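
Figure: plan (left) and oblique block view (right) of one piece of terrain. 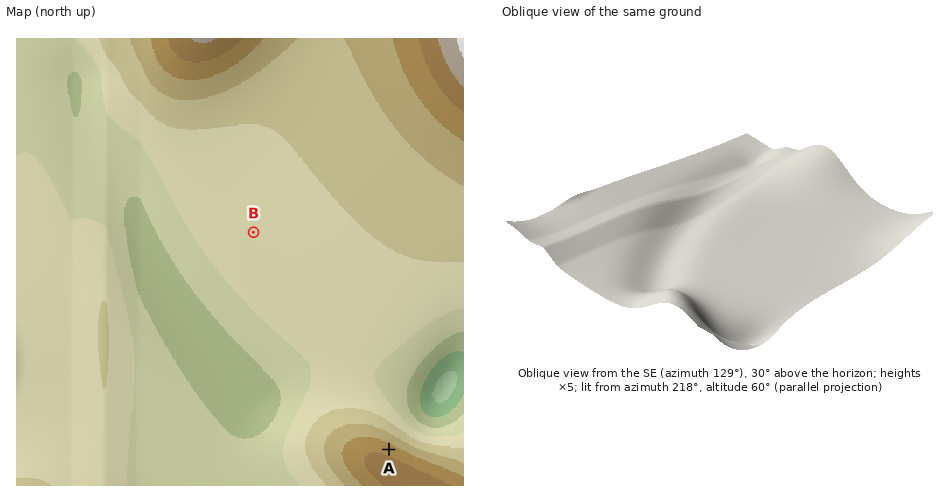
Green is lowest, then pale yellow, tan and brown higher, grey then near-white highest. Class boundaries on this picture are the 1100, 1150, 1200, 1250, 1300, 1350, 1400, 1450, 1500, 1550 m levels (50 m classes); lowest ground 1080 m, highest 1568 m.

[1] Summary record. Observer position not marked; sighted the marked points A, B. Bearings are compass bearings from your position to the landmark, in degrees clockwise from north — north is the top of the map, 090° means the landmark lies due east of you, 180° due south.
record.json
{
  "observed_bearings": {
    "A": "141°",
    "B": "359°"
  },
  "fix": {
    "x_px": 254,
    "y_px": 283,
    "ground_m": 1260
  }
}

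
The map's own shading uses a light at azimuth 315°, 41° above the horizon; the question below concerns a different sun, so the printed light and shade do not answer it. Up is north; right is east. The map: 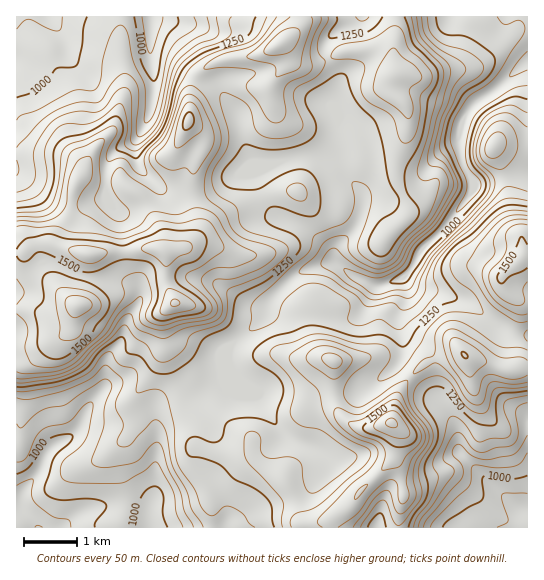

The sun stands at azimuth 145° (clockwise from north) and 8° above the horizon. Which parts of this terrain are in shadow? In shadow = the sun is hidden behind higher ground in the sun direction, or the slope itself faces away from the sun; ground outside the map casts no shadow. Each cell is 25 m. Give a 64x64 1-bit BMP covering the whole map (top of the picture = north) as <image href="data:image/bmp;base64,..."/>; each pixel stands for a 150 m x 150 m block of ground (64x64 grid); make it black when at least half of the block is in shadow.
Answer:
<image width="64" height="64" href="data:image/bmp;base64,Qk0+AgAAAAAAAD4AAAAoAAAAQAAAAEAAAAABAAEAAAAAAAACAAATCwAAEwsAAAIAAAAAAAAA////AAAAAAAAAAAAQAAAAAAAAAD+AAAAAAAIAP8AAAAAABwA34MAAAAAGAAfwQAAMAAAAA/wAAA4AAAAD/gAABgAAAAP/AAAHgAwAAf8AAAfgDAAB/wAAA/gOAAH8AAAB/A4AAAAAAAB8DAIABAAAADAAB4AfgAAAGAAHAH/AAAAcAAY4f8AAAA8AADg/wAAADwAAMD/AAAAHAAAAP+AAAAAAAAAf4AAAAAAAABxwAQAAAAAPyHgDwAAAAf/+fYfYAAAD//9/95gAAAH////nAAAAAf/+/8AAAOAB//7/4AAAeAD/j//gOcB8AP4H/8AD8H+AfB//AAPgfwA/P/4AB8BwAB///AwHgCAAA8D/HgYAAAAAAH+fAAAAAAAAP/+g//AD4Bwf/4///wPgHg//P///h8APB//////AAA+H/////8AAB4P//7//wAAGA///j/8AAAAD//+PfAAAAAP/v4ZwAHgAA/8/xuAAfAAH/j/GwAA4AAf8P+fwAAAAB/g/8/gAAAAD+D/5/AAAAAP8P/z8AAAAA/w//f4AAAAB/j///wAAAAH/P///AAAAAP8///8AAAAAf7///wAAAAB/////AIAEAD////8BwA4AA////4AADwAAP///4AADAAA/////gEADwD/////AfAPAP/////B/g4A/////+H+BAD/////4H4AAA=="/>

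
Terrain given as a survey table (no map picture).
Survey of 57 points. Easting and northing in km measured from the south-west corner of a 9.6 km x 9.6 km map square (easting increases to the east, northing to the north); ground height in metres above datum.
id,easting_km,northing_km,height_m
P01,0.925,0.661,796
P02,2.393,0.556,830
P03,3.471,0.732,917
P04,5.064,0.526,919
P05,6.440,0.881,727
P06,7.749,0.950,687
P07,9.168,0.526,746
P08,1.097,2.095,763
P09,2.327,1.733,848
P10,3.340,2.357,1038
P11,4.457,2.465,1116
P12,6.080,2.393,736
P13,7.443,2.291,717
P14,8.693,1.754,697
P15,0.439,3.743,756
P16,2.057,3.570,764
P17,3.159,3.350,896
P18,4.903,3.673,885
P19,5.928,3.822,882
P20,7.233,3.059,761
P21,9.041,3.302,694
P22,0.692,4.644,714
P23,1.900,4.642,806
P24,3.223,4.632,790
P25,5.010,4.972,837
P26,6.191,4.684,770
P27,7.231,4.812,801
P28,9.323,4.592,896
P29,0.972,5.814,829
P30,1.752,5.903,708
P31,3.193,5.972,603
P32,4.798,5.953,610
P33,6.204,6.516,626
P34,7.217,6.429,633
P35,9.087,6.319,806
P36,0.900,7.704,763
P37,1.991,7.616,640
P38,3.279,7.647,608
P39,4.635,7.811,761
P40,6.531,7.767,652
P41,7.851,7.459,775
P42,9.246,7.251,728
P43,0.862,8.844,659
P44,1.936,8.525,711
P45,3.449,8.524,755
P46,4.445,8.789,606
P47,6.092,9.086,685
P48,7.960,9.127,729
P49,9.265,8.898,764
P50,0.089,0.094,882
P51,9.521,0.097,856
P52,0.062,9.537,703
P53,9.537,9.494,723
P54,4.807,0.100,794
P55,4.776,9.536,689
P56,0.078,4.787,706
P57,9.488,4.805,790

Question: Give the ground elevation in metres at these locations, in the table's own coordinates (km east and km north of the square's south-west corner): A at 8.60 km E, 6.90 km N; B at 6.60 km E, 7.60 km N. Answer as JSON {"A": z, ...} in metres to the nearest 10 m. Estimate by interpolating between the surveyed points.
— {"A": 840, "B": 650}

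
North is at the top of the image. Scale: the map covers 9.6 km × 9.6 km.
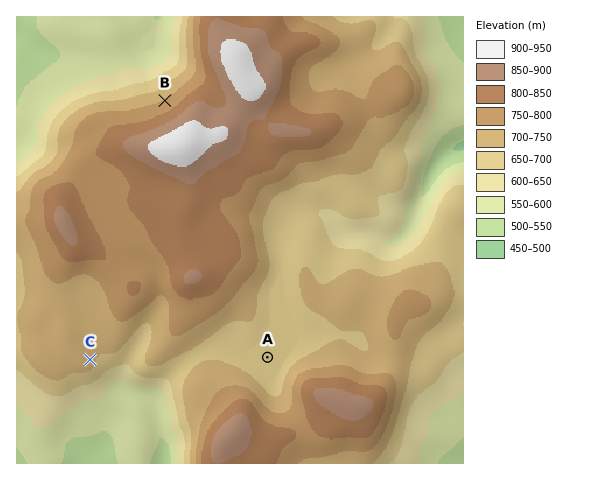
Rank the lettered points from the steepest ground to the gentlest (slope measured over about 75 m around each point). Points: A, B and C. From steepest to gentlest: B C A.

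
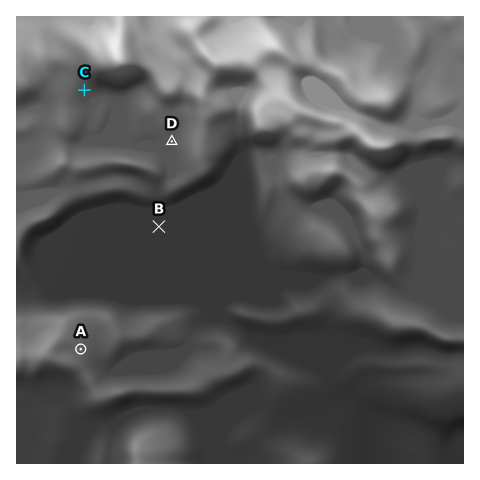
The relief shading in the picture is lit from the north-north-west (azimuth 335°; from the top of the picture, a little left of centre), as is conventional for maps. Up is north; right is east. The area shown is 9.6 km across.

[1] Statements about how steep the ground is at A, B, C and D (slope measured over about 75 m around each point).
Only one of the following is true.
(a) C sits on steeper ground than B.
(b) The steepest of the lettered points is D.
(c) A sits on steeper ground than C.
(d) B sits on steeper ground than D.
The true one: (a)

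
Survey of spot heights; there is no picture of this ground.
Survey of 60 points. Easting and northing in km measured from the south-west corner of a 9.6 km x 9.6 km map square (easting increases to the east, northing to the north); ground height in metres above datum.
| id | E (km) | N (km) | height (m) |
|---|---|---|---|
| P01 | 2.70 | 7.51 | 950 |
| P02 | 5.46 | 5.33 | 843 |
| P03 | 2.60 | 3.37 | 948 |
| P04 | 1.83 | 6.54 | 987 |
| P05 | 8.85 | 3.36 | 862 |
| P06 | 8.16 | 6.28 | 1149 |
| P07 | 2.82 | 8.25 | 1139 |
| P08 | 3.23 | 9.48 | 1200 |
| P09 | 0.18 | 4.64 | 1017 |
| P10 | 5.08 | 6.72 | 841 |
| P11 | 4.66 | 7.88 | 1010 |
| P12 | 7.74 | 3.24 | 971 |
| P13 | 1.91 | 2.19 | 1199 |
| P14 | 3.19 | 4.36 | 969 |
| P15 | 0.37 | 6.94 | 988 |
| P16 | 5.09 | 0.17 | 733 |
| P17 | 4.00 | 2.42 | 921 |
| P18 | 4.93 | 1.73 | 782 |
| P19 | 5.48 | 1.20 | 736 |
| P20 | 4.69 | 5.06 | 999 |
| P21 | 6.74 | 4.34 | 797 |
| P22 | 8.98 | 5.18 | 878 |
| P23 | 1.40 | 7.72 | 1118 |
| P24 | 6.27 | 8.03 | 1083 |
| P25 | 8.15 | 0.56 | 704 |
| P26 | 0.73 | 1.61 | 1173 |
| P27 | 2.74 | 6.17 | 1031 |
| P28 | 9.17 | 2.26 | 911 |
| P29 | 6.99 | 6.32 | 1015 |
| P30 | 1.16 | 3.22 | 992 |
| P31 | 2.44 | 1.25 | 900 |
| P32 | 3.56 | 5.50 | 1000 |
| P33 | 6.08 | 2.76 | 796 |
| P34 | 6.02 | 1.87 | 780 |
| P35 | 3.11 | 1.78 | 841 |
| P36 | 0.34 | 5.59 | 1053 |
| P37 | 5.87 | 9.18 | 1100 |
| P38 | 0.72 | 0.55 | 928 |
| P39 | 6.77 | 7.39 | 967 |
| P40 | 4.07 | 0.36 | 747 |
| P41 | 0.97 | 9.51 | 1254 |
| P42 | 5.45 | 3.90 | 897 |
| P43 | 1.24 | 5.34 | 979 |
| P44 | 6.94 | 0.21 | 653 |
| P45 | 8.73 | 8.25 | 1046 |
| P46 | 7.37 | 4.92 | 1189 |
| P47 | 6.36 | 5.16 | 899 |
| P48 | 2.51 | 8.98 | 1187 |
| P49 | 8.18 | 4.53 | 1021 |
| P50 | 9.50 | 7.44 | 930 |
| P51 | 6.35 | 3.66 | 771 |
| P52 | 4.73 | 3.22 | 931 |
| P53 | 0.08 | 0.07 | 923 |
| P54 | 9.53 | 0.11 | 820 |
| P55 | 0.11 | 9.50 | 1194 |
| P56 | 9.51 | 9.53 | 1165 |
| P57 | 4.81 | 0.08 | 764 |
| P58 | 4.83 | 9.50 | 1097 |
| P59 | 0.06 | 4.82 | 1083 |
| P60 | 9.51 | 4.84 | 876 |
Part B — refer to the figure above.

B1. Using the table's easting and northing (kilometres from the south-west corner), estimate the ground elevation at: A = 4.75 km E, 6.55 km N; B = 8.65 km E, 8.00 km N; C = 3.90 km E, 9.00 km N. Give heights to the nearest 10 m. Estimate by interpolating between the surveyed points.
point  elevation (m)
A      810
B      1060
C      1120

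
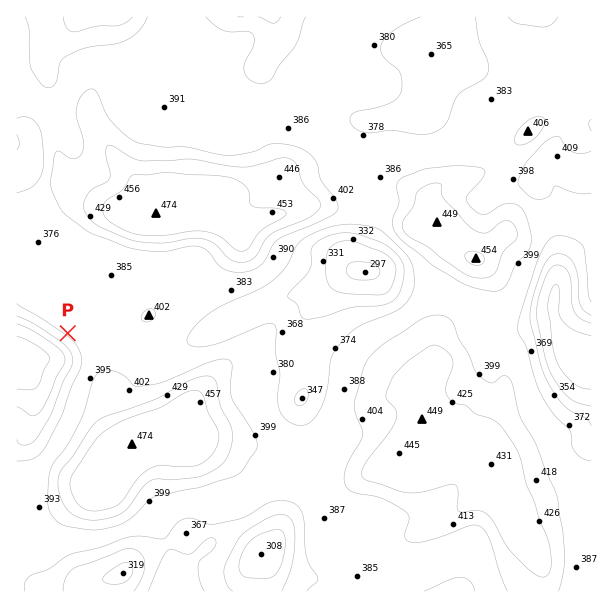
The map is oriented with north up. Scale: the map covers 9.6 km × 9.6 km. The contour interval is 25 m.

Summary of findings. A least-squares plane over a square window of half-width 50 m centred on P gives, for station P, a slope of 5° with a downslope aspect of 217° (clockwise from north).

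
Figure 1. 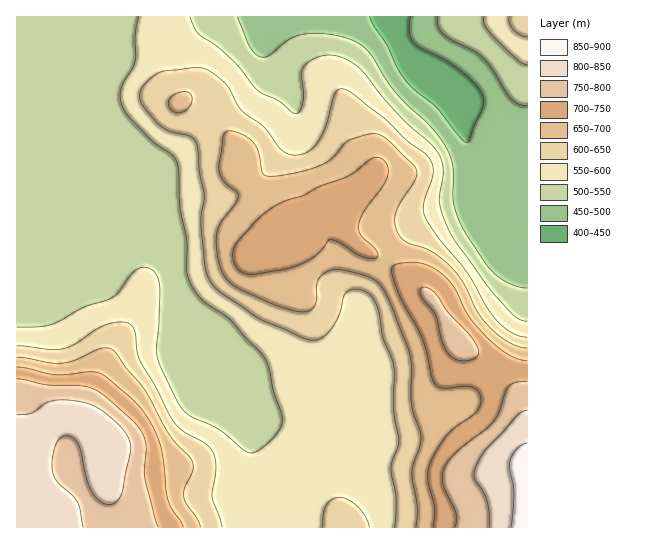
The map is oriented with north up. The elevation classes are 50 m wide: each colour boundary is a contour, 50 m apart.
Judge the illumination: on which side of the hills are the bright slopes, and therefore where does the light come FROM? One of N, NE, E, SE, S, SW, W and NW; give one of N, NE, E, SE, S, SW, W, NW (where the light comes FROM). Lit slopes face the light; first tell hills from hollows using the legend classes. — NE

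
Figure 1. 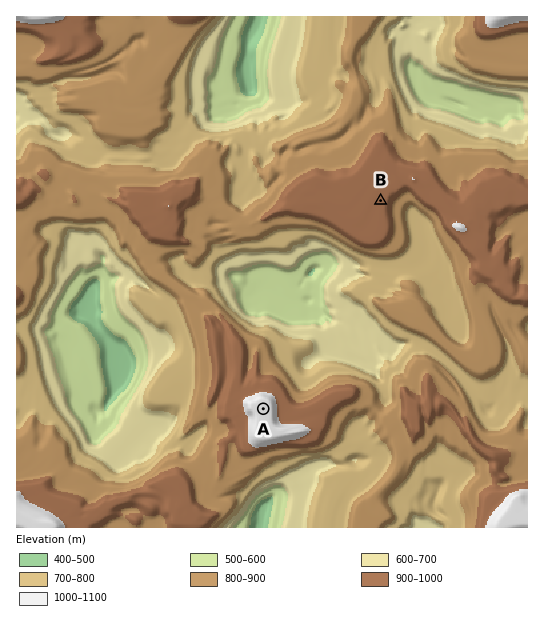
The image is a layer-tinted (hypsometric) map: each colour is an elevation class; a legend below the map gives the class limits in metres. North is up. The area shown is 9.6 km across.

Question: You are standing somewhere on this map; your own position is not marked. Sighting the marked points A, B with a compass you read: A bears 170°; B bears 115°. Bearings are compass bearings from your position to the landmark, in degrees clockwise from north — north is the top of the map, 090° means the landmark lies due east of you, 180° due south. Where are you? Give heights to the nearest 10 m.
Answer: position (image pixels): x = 213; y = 122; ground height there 610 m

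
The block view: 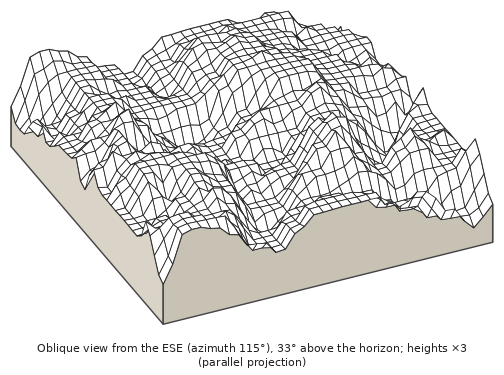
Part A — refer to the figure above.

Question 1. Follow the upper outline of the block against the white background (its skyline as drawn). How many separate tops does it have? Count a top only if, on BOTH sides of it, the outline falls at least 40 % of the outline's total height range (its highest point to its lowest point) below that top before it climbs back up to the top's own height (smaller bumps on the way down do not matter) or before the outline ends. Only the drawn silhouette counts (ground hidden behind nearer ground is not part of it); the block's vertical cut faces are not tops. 1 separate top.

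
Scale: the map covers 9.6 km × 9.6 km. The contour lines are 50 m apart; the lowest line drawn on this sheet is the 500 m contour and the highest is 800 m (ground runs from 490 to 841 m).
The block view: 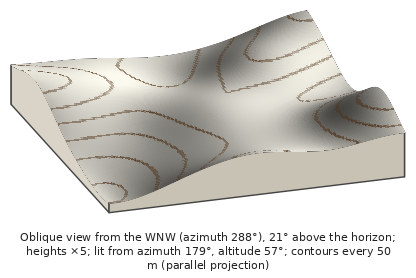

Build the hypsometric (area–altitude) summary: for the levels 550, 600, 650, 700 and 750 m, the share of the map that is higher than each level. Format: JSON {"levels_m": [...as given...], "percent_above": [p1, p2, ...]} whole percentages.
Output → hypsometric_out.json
{"levels_m": [550, 600, 650, 700, 750], "percent_above": [94, 88, 71, 29, 11]}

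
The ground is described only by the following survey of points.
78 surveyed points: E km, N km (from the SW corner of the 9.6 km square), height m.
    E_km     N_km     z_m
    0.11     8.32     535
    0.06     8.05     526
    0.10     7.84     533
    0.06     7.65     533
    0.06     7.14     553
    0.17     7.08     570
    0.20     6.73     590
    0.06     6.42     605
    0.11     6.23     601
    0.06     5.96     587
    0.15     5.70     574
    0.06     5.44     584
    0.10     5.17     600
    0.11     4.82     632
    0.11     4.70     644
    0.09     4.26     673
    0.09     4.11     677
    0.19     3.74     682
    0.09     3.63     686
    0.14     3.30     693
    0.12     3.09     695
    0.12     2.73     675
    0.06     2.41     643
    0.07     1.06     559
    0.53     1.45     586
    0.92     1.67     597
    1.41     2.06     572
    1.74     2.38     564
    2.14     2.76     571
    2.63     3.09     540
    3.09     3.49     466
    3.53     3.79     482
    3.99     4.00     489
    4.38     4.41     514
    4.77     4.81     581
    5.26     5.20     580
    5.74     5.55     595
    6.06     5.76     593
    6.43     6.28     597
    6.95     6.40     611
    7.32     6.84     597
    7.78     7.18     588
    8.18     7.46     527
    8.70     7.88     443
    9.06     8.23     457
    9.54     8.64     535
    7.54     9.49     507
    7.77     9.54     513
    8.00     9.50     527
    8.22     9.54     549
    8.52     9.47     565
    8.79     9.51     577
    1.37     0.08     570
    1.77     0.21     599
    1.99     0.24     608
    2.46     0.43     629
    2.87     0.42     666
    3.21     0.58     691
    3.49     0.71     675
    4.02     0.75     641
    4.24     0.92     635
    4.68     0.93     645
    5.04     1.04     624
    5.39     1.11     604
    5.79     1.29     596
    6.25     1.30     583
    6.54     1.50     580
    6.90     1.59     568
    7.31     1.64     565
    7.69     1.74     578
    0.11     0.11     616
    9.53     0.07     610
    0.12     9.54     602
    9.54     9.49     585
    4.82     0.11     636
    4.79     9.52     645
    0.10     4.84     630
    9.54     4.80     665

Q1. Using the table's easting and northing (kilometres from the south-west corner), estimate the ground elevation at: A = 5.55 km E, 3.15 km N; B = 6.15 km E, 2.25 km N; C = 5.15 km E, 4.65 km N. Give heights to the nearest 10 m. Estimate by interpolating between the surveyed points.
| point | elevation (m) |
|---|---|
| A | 570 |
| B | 620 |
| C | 590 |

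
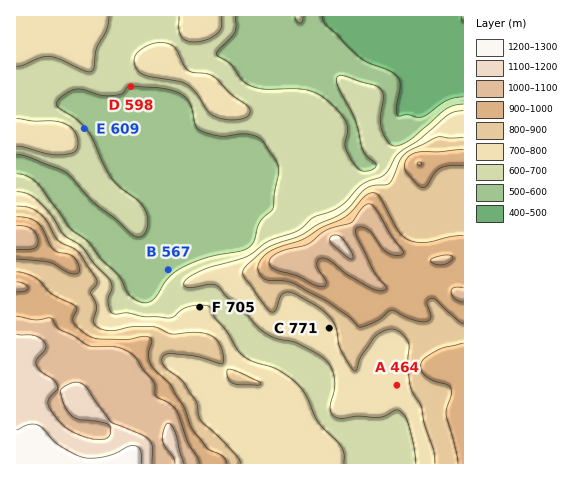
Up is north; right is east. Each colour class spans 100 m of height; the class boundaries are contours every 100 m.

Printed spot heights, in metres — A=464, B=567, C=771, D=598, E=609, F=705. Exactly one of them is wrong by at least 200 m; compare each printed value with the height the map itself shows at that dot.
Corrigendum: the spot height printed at A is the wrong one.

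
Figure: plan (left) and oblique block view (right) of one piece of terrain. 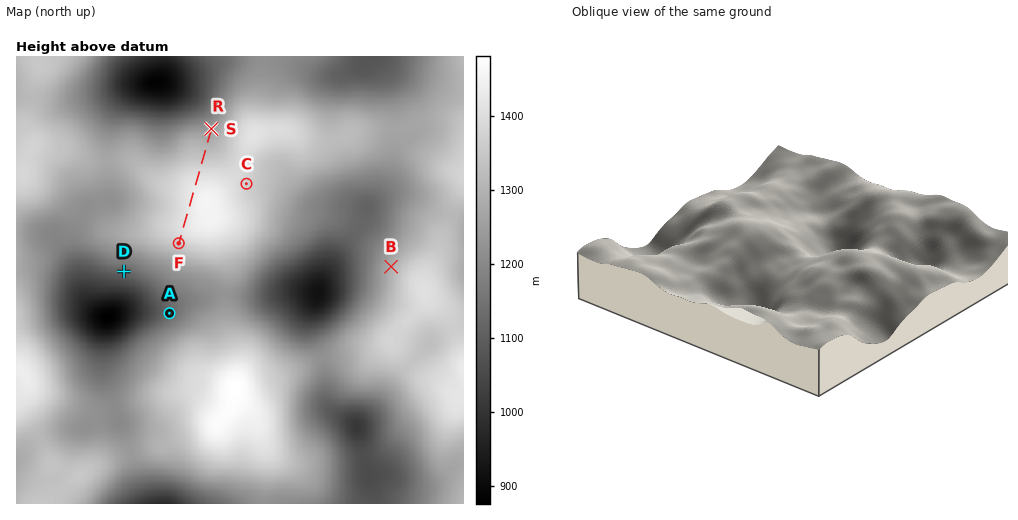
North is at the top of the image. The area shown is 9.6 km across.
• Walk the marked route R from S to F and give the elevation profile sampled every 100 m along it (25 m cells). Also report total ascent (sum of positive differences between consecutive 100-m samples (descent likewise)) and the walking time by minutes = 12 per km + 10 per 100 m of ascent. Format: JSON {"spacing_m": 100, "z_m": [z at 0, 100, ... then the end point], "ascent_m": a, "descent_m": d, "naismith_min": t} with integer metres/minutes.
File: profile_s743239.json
{"spacing_m": 100, "z_m": [1246, 1261, 1277, 1291, 1305, 1318, 1332, 1349, 1367, 1384, 1400, 1413, 1422, 1428, 1431, 1432, 1430, 1427, 1424, 1421, 1419, 1417, 1414, 1406, 1393, 1374, 1363], "ascent_m": 186, "descent_m": 69, "naismith_min": 49}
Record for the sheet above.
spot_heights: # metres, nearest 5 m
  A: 1125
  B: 1290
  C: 1370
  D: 1120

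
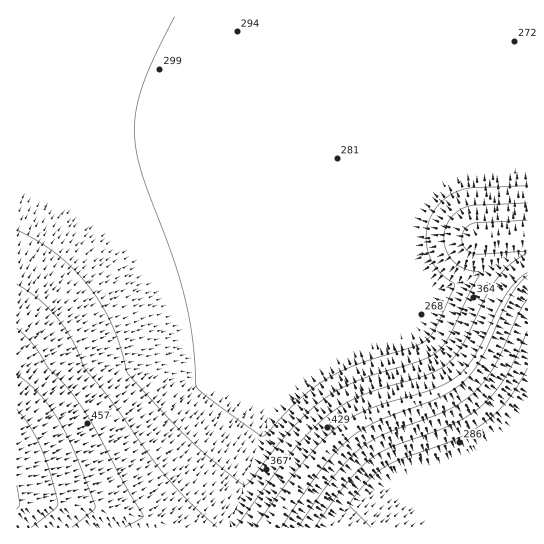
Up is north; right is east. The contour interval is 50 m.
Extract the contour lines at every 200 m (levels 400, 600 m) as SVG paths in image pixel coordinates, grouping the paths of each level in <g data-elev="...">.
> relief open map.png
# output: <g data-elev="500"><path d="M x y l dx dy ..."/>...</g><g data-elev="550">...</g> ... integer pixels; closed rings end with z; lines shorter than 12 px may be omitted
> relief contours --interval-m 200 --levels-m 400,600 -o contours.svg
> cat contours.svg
<g data-elev="400"><path d="M217 527l-34-31-28-33-45-64-25-30-12-28-16-23-18-19-22-15"/><path d="M298 527l36-51 15-17 13-12 24-14 63-23 15-9 13-11 9-11 9-14 23-51 9-15"/><path d="M527 220l-52 3-6 2-6 6-1 7 1 7 4 5 6 3 6 1 43-3 4 2-17 12-14 16-11 18-20 43-12 17-9 8-10 6-68 21-19 9-17 11-18 16-20 22-55 75"/></g><g data-elev="600"><path d="M17 509l3-6-3-18"/></g>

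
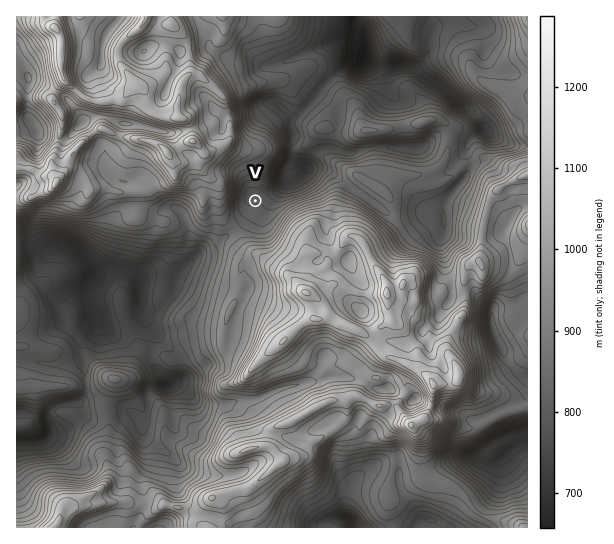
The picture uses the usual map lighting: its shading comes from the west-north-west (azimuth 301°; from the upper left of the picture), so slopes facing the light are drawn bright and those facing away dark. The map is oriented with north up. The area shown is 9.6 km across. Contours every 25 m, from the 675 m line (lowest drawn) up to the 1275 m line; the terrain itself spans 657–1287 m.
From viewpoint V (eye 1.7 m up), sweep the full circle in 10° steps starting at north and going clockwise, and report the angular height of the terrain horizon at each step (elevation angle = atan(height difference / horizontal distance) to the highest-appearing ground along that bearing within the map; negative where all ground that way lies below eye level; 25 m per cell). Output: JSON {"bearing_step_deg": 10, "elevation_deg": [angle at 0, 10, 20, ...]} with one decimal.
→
{"bearing_step_deg": 10, "elevation_deg": [7.9, 6.7, 4.6, 0.3, 0.3, 1.0, 1.8, 1.6, 2.4, 5.4, 8.8, 12.2, 13.6, 13.8, 13.1, 12.0, 11.5, 10.1, 9.7, 8.1, 6.2, 5.5, 5.9, 6.7, 8.0, 9.7, 11.7, 13.6, 15.1, 15.9, 15.4, 12.9, 12.3, 12.1, 10.5, 8.7]}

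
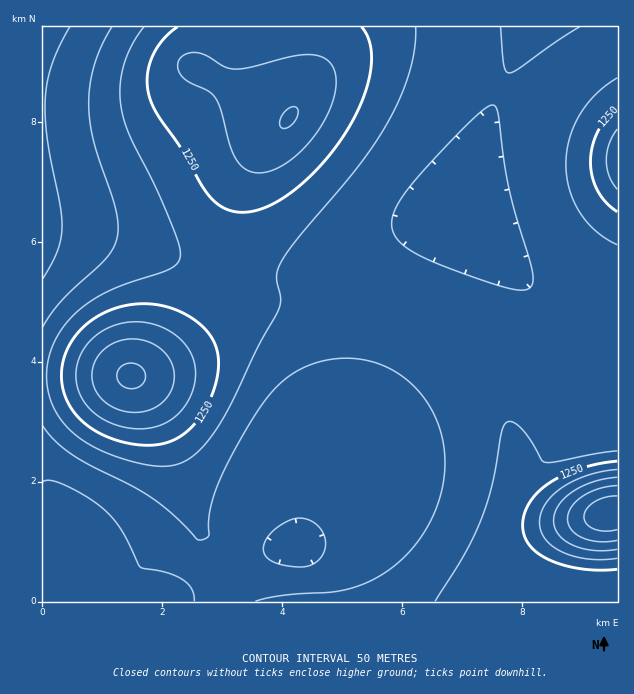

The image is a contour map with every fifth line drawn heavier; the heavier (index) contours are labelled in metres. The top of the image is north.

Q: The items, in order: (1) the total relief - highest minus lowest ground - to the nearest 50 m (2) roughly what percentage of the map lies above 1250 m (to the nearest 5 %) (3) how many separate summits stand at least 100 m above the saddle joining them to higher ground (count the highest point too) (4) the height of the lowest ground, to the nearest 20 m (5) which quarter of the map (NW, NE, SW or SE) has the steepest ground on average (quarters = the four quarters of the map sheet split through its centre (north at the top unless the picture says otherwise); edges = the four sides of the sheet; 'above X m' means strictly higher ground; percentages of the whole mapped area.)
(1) Highest minus lowest: about 450 m of relief.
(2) About 20 % of the map lies above 1250 m.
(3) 4 summits rise at least 100 m above their surroundings.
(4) The lowest point is down at roughly 1060 m.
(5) The south-west quarter is the steepest part of the map.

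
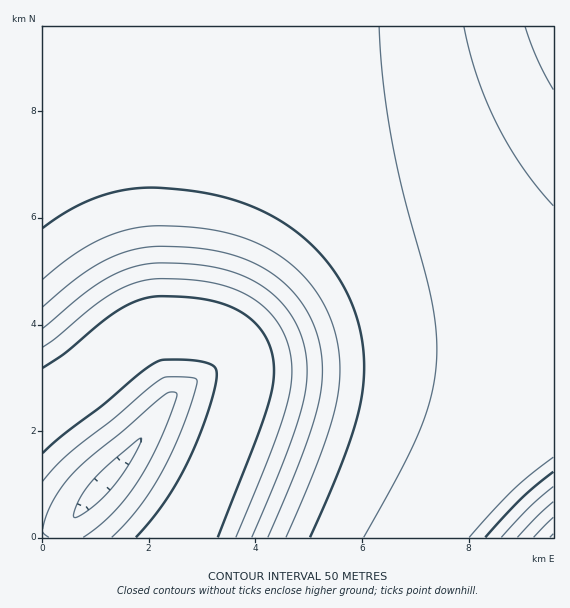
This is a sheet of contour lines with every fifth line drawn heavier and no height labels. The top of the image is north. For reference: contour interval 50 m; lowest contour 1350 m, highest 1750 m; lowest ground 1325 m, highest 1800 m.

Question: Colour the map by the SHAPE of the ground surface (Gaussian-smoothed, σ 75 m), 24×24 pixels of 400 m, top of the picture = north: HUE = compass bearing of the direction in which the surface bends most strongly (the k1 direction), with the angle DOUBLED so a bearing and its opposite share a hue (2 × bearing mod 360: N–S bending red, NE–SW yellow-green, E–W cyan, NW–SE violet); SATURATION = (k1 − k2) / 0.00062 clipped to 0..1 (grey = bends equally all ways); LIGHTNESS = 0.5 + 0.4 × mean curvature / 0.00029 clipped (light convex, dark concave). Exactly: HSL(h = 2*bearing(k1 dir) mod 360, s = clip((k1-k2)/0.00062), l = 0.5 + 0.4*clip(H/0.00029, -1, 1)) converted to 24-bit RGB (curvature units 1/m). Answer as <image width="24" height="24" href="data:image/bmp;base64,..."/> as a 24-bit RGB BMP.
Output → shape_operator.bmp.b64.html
<image width="24" height="24" href="data:image/bmp;base64,Qk32BgAAAAAAADYAAAAoAAAAGAAAABgAAAABABgAAAAAAMAGAAATCwAAEwsAAAAAAAAAAAAAKDMNDkE0ZGl5gW+CnnR+vHt9zIaEy4qFtoWBlX+AcHuCXXeBWHaAXniBaHqBcn2BeX6AfX+Afn+AP3tlBUYteIaDf4aGgJCMantdD0gtE0s6a2p2jHF4rXZ2xoV/zo6GwoyEpYSAfnqGZHmCWXaBW3aBZHmBbnuBdn2Ae3+Afn+Af4CALXRWCVIxeo6Hf5CJfH5maXVcAzAbHFdFfHB3nXZ0vIR7zZGEypOGs4uCkIKAbXyDXHaCWXWBYHeBanqBdHyBen6AfX+Af4CAf4CAJ3FMB1UmdIx/j25zfnZrZXldADMfMmpcjHZ0sIN5yJGCzZiIvpOFnomBeICFYHiEWXSCXXSCZ3eCcXuBeH2BfH+AfoCAf4CAf4CANnlLATUOrHWYmHaIh3l2WYVkADMmXH52oYF4wJF/zZyHxpuIrJGEi4GAZ3qGWXOFWnKDY3SDbniCdnyBe36Bfn+Af4CAf4CAf4CAXYFmw4G2tn+qpIKZkYiFMndkADMqkn90to98y56Fy6OKt5uIlIyGbn2LW3KJWW6GYHCEa3WDdXqCe32Bfn+Af4CAf4CBf4GBf4GBzIfCyYe/v4yxrIWclHqIBC8qBS4RqpBvxqB/zayLvqmPnpiQdoCTXW6RWGeLX2mGanCEdHeCenyBfX+Bf4CBf4GBf4GBf4GBw4S7zIW+zIq2w4SrsnafdDGRGWtEAkEFushCzcaIwr2apKOaen2bXmKWWFuNXmCHaWuEc3WCenuBfX+Bf4CBf4GBf4GBf4GBrHakv3mqyoiyzYi3x3q7hkLFdny7U5fBQM99ncyNssCjoJylg3iea12YYliOZV6IbWmEdHSCenuBfX+Bf4GBf4GBf4GBf4GCjGuEpX2Wu4epyI67y4vNl3/Nh43Nhp/NjcPNn8e0prWnoZSkj3Cfe1uXcViNb2CHc2uEeHWCe3uBfn+Bf4GBf4KBf4KCf4KCbntzin+Fn4qZtJKxuZvBoJnGjJHHkaDFmbHAobSzppyhooCanmOeiliUfVqLeWOGeW6De3eBfHyBfoCBf4KBf4KBf4KCf4KCXoNraopzfpCBkpqQpJ2nmpmsiYyrkJaolpyinpSSn3+FnmiCl1qGj1iJh16IgGiFfXKCfXmBfX6AfoGBf4KBf4KCfoKCfoOCWIVmW4tlZJJleJlxj59+lZmCjIuAkI2AlYl6mXtvm2NillpqkFhzilx7hmSAg26CgHaBfnyAfn+Bf4KBf4KBfoOBfoOCfoODW4VlWIldXI5YbZVbg5tfj5RiiYdkjoVikX5fknBbkWFYjlhcilxphmJzhGt7gnR/gHqAf36Af4GBf4KBfoOBfoOBfoOCfoOCY4RoXYZeYYlZbI1YfZFXiIxYhYNZiYBYinlYim9YimZaiGBehmRohGtygnN5gXl9gH1/f4CAf4KAfoKAfoOBfoOBfoOCfoOCbIJuaYRna4ZicYdefIlchIdcg4FchX5chnldhnRfhW9jhG1og25tgnN1gXl6gH19gIB/f4F/f4KAfoOAfoOAfoOBfoOBfYOCdYF1c4JwdINsd4RpfYVngoRmgoFmg39ng3xog3lqg3dugnZxgnh1gXp5gH19gIB+f4F/f4J/foN/foOAfoOAfoOBfYSBfYOCe4B6eoF4eoF1e4JzfoJxgYJxgYFxgoBxgn5ygn10gnx2gX15gX57gX99gYF+gIF/f4J/foN/foN/foN/foSAfYSAfYSBfYOBfoB9fYB8fYB7foF6f4F5gIF4gYF4gYB5gYB5gX96gX97gYB9gYF+gIF+gIJ/f4J/f4N/foN+foN/foR/foR/fYR/fYSAfIOAf4B/f4B+f4B+f4B9f4B9gIB9gIB9gIB9gIB9gYF9gYF+gIF+gIF/gIJ/gIJ/f4N/f4N+foN+foR+foR+fYR+fYR/fYN/fIOAf4B/f4B/f4B/f4B/gIB/gIB+gIB+gIB/gIB/gIF/gIF/gIF/gIJ/gIJ/gIJ/gIN/f4N+f4R+foR+foR9fYR+fYR+fIN+fIN/f4B/f4B/gIB/gIB/gIB/gIB/gIB/gIB/gIB/gIF/gIF/gIF/gIJ/gIJ/gIN/gIN+gIN+f4R+f4R+foR9fYR9fYN9fIN9fIJ+gIB/gIB/gIB/gIB/gIB/gIB/gIB/gIB/gIF/gIF/gIF/gIJ/gIJ/gIJ/gIN/gIN+gIR+gIR+f4R+f4R9foR9fYN8fIN8fIJ9gIB/gIB/gIB/gIB/gIB/gIB/gIB/gIB/gIF/gIF/gIF/gYJ/gYJ/gYJ/gYN/gYN+gYR+gIR+gIR9f4R9foR9fYN8fIJ8e4J8"/>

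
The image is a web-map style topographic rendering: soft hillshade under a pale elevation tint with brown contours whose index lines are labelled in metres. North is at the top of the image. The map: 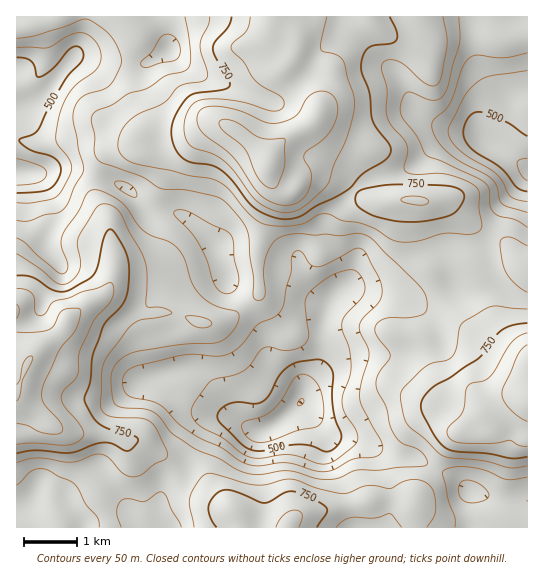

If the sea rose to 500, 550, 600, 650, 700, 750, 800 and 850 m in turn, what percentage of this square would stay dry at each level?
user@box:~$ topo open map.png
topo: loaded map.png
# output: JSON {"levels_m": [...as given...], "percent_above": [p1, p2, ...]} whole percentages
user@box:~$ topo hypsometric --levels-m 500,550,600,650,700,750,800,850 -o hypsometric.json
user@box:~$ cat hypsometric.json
{"levels_m": [500, 550, 600, 650, 700, 750, 800, 850], "percent_above": [94, 87, 77, 59, 39, 25, 14, 5]}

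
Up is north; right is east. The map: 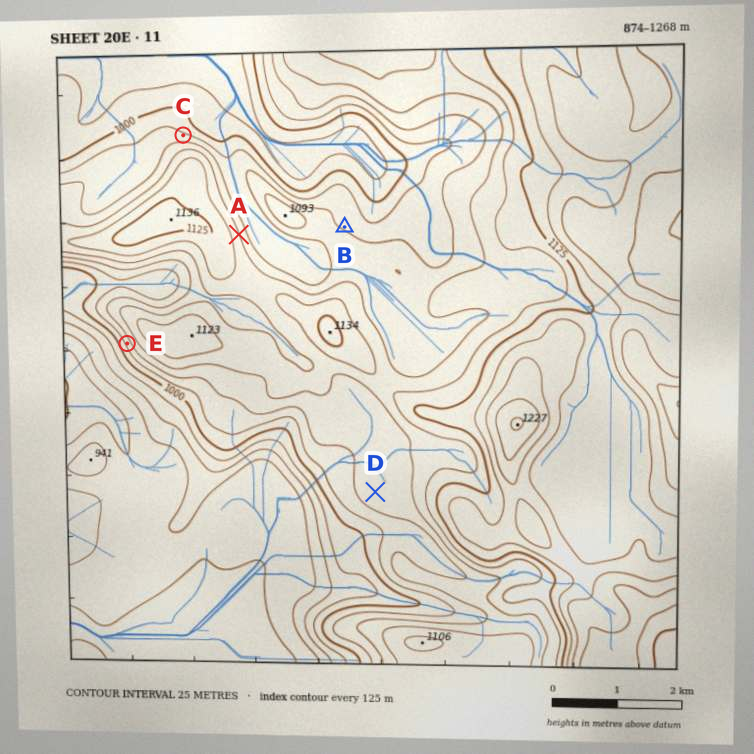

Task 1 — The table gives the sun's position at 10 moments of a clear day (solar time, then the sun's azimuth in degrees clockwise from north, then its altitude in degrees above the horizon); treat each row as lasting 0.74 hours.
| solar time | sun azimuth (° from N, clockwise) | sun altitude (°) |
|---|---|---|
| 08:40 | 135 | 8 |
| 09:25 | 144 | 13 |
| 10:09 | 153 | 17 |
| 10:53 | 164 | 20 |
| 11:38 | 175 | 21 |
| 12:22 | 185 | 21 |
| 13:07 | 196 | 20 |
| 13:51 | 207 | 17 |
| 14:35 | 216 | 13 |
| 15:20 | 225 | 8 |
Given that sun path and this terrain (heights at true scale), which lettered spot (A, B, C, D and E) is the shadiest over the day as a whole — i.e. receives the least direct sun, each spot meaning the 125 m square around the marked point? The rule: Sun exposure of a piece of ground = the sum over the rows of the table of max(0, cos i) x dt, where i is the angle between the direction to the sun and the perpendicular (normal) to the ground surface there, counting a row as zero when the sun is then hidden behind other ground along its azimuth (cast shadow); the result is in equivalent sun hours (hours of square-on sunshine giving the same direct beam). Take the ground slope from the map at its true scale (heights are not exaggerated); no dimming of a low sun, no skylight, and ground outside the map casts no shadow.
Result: C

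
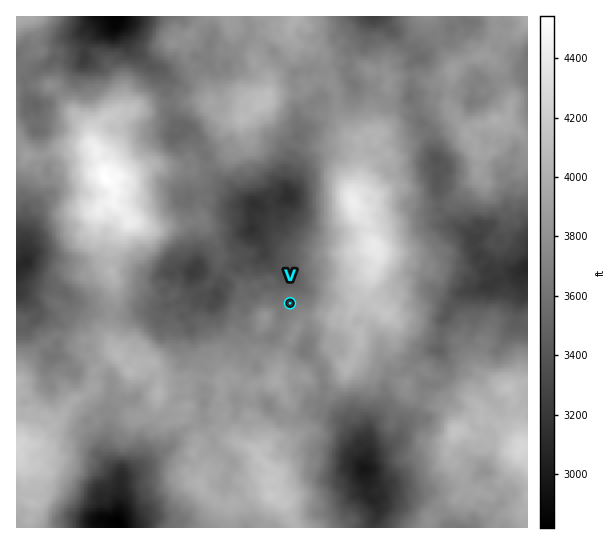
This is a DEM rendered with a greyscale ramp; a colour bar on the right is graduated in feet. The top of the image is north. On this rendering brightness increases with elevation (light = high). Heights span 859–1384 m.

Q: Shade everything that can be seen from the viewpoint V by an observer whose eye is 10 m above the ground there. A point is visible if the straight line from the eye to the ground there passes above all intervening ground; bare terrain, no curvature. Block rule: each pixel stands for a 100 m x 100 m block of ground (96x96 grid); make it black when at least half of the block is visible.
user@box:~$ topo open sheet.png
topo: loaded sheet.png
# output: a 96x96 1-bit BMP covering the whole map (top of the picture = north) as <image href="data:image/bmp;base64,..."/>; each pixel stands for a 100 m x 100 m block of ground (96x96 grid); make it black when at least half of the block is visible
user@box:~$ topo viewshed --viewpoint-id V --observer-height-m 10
<image width="96" height="96" href="data:image/bmp;base64,Qk2+BAAAAAAAAD4AAAAoAAAAYAAAAGAAAAABAAEAAAAAAIAEAAATCwAAEwsAAAIAAAAAAAAA////AAAAAAAAAAAAAAAAAAAAAAAAAAAAAAAAAAAAAAAAAAAAAAAAAAAAAAAAAAAAAAAAAAAAAAAAAAAAAAAAAAAAAAAAAAAAAAAAAAAAAAAAAAAAAAAAAAAAAAAAAAAAAAAAAAAAAAAAAAAAAAAAAAAAAAAAAAAAAAAAAAAAAAAAAAAAAAAAAAAAAAAAAAAAAAAAAAAAAAAAAAAAAAAAAAAAAAAAAAAAAAAAAAAAAAAAAAAAAAAAAAAAAAAAAAAAAAAAAAAAAAAAAAAAAAAAAAAAAAAAAAAAAAAAAAAAAAAAAAAAAAAAAAAAAAAAAAAAAAAAAAAAAAAAAAAAAAAAAAAAAAAAAAAAAAAAAAAAAAAAAAAAAAAAAAAAAAAAAAAAAAAAAAAAAAAAAAAAAAAAAAAAAAAAAAAAAAAAAAAAAAAAAAAAAAAAAAAAAAAAAAAAADgAAAAAAAAAAAAAAHAAAAAAAAAAAAAAAHHAAAAAAAAAAAAAAAHgAAAAAAAAAAAAAAPgAAAAAAAAAAAAAAPAAAAAAAAAAAAAAAfAAAAAAAAAAAAAAAOAAAAAAAAAAAAAAAAAAAAAAAAAADAAAAAwIAAAAAAAADwAAAAQYAAAAAAAAHwAAAH44AAAAAAAAD4AAAH9oAAAAAAAAD8AAAP/sAAAAAAAAB/AAAP/8AAAAAAAAB/8AAP//gAAAAAAAB/3ACH//gAAAAAAAD/nADfH/AAAAAAAAD/+AD/P/QAAAAAAAD/6ACf//wAAAAAAAD/4AID//4AAAAAAAD/8B5D//4AAAAAAAD/+B/D//wAAAAAAAH//g/H//gAAAAAAAD//g////sAAAAAAAB///+e+YAAAAAAAAA///8eAsAAAAAAAAA///8eAfAAAAAAAAA////cAfwAAAAAAAAf///+A/4AAAAAAAAP+//+A/4AAAAAAAAH+H/+A/wAAAAAAAAf8H/2A/gAAAAAAAAf4H/+B/gAAAAAAAD/4P/+D/gAAAAAAAB/4D//D/AAAAAAAAB/4f//v+AAAAAAAAD//////8AAAAAAAAB//////4AAAAAAAAA//////wAAAAAAAAAP/f///wAAAAAAAAAA+Z///wAAAAAAAAAAAQ///wAAAAAAAAAAAAf//4AAAAAAAAAgAAP//4AAAAAAAAAgAAH/wIAAAAAAAAAAAB//wAAAAAAAAAADAC//4AAAAAAAAAB/ACf/+AAAAAAAAAH/ADH//gAAAAAAAAD/geA//gAAAAAAAAAPjsAf+AAAAAAAAAAH9gAH8AAAAAAAAAABgAAB/AAAAAAAAAAAAAAA3AAAAAAAAAAAAAAAD4AAAAAAAAAAAAAAE4AAAAAAAAAAAAAAAAAAAAAAAAAAAAAAAAAAAAAAAAAAAAAAAAAAAAAAAAAAAAAAcYAAAAAAAAAAAAAAf4AAAAAAAAAAAAAAfwAAAAAAAAAAAAAAcAAAAAAAAAAAAAAA4AAAAAAAAAAAAAAAwAAAAAAAAAAAAAAA7AAAAAAAAAAAAAAAMAAAAAAAAAAAAAAAMAAAAAAA="/>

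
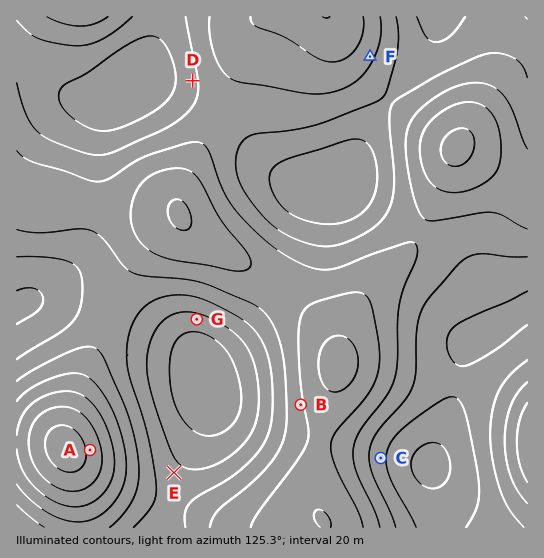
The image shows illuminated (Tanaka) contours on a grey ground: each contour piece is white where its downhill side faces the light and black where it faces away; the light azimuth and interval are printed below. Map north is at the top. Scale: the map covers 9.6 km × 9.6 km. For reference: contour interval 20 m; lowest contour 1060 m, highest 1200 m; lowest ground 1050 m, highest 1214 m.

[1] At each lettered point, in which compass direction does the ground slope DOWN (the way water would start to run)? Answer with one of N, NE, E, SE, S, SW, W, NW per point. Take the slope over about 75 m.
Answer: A W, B E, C W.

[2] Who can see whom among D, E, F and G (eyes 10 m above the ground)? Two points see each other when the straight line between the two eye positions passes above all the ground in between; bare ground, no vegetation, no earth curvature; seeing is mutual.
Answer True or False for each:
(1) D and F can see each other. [True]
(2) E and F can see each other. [False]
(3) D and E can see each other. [False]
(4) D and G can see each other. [True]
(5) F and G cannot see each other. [True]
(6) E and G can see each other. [False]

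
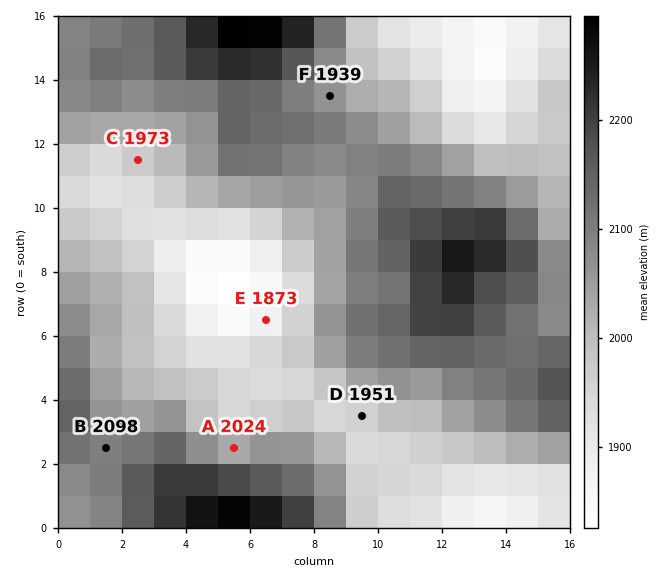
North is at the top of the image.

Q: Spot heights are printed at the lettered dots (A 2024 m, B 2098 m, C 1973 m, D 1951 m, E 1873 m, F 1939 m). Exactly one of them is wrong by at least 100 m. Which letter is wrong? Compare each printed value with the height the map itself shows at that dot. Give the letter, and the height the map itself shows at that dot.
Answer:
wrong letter F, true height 2064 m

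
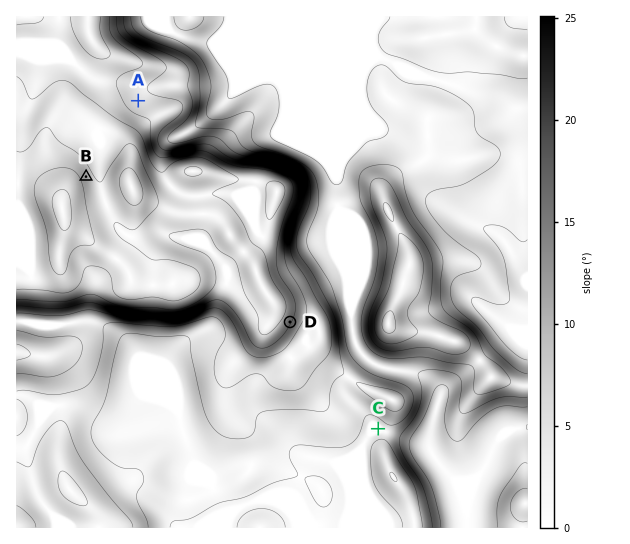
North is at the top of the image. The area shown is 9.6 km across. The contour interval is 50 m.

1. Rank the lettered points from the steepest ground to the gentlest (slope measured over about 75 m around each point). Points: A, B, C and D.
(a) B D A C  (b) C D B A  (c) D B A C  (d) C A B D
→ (c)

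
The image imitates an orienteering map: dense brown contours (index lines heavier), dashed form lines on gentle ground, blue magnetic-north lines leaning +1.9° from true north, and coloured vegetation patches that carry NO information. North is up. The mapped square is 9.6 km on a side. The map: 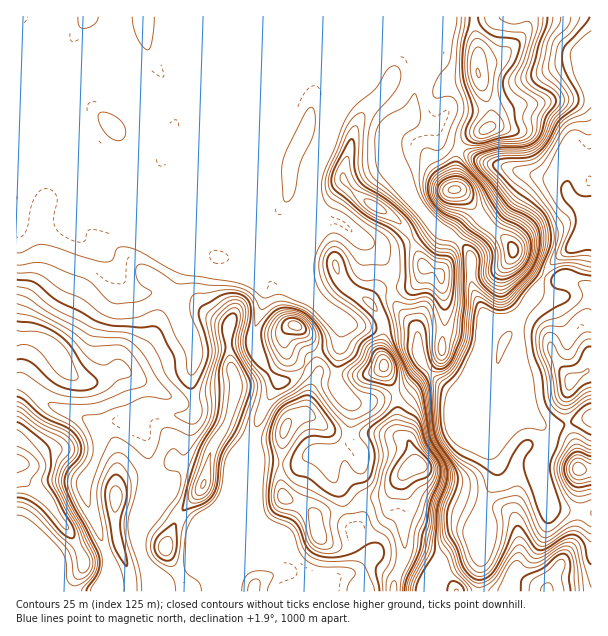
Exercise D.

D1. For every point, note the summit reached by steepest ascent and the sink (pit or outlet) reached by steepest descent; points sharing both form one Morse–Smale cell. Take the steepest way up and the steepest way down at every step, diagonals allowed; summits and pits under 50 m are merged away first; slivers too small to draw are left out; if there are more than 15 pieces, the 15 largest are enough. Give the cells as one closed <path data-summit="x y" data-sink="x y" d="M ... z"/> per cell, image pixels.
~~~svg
<path data-summit="17 462" data-sink="591 242" d="M419 16l-402 0-1 196 6-3 4-12-1-23 2-2 18-3 29 11 69 0-56 20-9 5-8 10 2 13 8 8 21 12 7 7 10 20 13 15 7 4 33-2 18-44 3 10 9 7 21 6 8 0 10-6 11 12 3 0 20-16 15-37 17-17 4-9 3-28 12-24 7-30 8-14 14-16 11-10 32 29 7 16 6-5 8-45 4-11-2-12z"/><path data-summit="414 465" data-sink="591 242" d="M492 334l-10 11-12 27-14 19-9-3-19-18-23 21-6 3-34 9-15-1 0 41-19 12-1 13 10 23 8 30 19 33-1 6-10 11-23 9-21-2-10-6-16-20-8-16-14-8-11-15-2-53-1 71-18 45-2 15 204 1-1-19 6-12 5-5 12-6 20-6 2-4 6-16 0-21 12-23 0-15-4-9 0-6 28-69 0-33-2-2-14 32-6 4-8-4-2-27z"/><path data-summit="59 356" data-sink="591 242" d="M45 169l-18 3-2 2 1 23-4 12-6 4 0 168 13 5 21 18 30 11 19 13 15-7 21 0 12-11 11 0 24 6 12-1 2-10-6-28 4-15 0-14-12-24-8-30-3-2-33 2-7-4-13-15-10-20-7-7-21-12-10-11 0-10 8-10 53-23 13-2-70 0z"/><path data-summit="203 485" data-sink="591 242" d="M189 248l-3 6-4 13-10 26 10 31 12 24 0 14-4 21 6 27-2 4-3 2-44-6-11 12 10 16 2 20 4 15-2 27-11 24-1 18 2 12 11 21 1 17 78 0 2-16 18-45-2-88 12-29 18-33-20-25-5-14 3-19 9-26-1-10-13-10-11-12-6 5-12 1-27-9-3-4z"/><path data-summit="479 74" data-sink="591 242" d="M591 16l-171 0 0 32 2 12-4 11-6 42-4 6 24 8 11 15 36 18 40 12 38 8 6 2 3 5 2-2 3-20 8-3 13-1z"/><path data-summit="455 189" data-sink="591 242" d="M413 120l-12 2-10 15 1 21 11 27 24 33 13 12 19 11 10 11 3 35 12 27 14 6 18-4 7-5 15-21 10-23 25-21 11-5 8-1 0-16-8-14-14-13-7-15-84-22-36-18-11-15-12-3z"/><path data-summit="17 462" data-sink="591 242" d="M21 382l-5 1 0 208 91 1 3-26-26-77 1-10 13-26 0-25-18-13-30-11z"/><path data-summit="548 591" data-sink="591 242" d="M519 382l-27 68 0 6 4 9 0 15-10 18-4 11 2 33-4 22 0 27 111 1 1-79-41-5-4-4-6-22-1-18-22-10-18-13 20-48z"/><path data-summit="374 206" data-sink="591 242" d="M365 76l-21 20-12 20-7 30-12 24-3 27 7 23 21 2 21 16 12 6 21 3 28-12 14-10-20-24-11-16-11-27-1-21 5-9 7-6-3-12-14-16z"/><path data-summit="570 381" data-sink="591 242" d="M591 241l-7 0-11 5-25 21-10 23-20 25-1 6 5 44 0 24 12 28 3 5 9 5 15-1 31-9z"/><path data-summit="318 533" data-sink="591 242" d="M327 452l-15 2-18 10-40-1-2-2 0 46 4 12 8 9 14 8 8 16 20 24 14 4 13 0 8-4 12-4 8-6 6-9-3-9-16-27-8-30-10-23 1-13z"/><path data-summit="116 498" data-sink="591 242" d="M135 421l-21 0-9 3-7 5 0 24-14 32 1 12 15 36 10 33-2 10 0 16 43-1 0-16-12-26-1-19 12-30 2-27-4-15-2-20z"/><path data-summit="423 266" data-sink="591 242" d="M435 226l-37 20-17 1-11-2 15 16 6 14 1 22 5 9 17 18 3 10 8-3 21 0 24 6 13 0 9-5 12-11-12-2-8-5-12-27-2-32-4-7-13-12-13-6z"/><path data-summit="296 326" data-sink="591 242" d="M311 198l-10 15-12 11-15 37-21 17 12 12-3 19-9 26 1 13 10 17 15 17 15-4 10-10 3-8 5-5 23-7 5-6 2-7 0-12-40-33-1-33 3-14 10-24z"/><path data-summit="285 428" data-sink="591 242" d="M339 343l-7 6-20 6-5 5-3 8-10 10-17 6-17 30-12 29 0 7 6 13 40 1 18-10 20 0 18-11 2-36-15-21-1-6 4-29z"/>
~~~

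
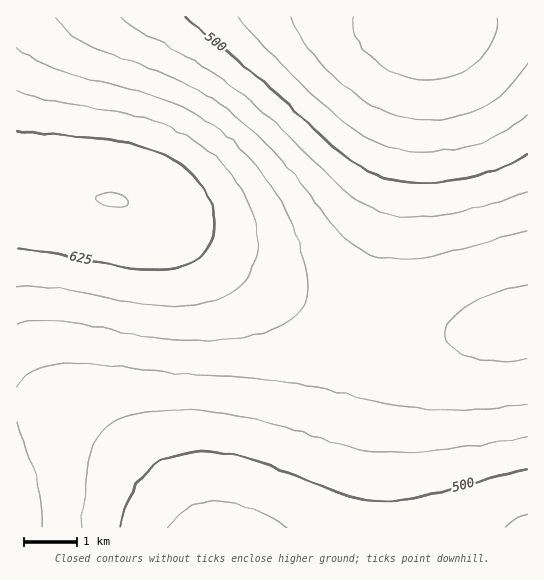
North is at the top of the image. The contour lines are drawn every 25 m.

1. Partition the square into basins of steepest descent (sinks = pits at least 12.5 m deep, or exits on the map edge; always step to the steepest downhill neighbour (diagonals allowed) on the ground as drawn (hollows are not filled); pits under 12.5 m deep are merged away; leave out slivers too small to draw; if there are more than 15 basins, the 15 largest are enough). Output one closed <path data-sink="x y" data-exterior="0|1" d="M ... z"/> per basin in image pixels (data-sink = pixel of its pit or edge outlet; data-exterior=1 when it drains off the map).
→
<path data-sink="429 29" data-exterior="0" d="M527 16l-510 0-1 173 77 7 30 5 22 7 20 11 74 50 42 24 45 22 32 10 53 10 44 0 72-11z"/><path data-sink="221 527" data-exterior="1" d="M26 189l-10 1 1 338 368-1 0-82 6-43 6-27 8-17 9-10 11-7 28-6-55-2-29-5-32-9-30-12-48-26-94-62-20-11-35-9z"/><path data-sink="527 527" data-exterior="1" d="M527 324l-94 15-19 9-9 10-9 21-8 39-4 64 2 46 142-1z"/>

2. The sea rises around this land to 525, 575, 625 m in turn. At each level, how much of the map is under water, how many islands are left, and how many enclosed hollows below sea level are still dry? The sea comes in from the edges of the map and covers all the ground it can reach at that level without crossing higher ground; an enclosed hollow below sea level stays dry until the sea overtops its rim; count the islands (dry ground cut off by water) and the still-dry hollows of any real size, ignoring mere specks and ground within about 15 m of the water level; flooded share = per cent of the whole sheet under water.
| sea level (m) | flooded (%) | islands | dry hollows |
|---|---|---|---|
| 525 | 36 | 0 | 0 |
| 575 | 74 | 0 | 0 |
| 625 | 92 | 0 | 0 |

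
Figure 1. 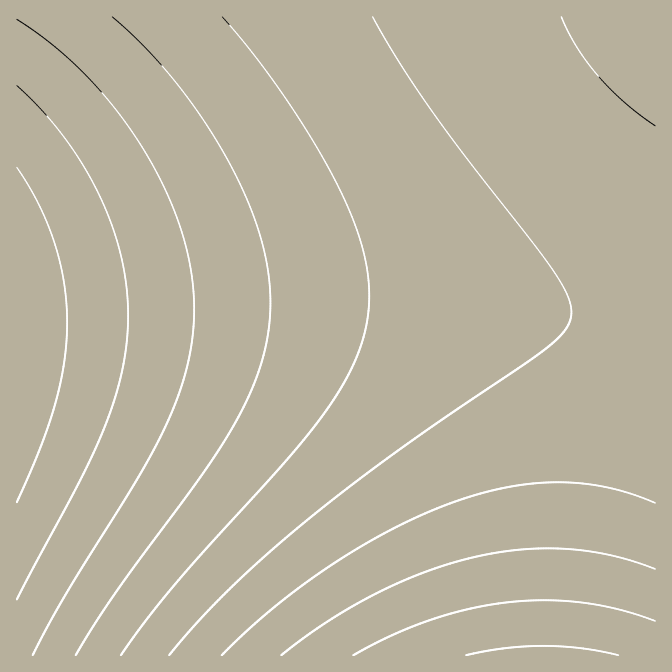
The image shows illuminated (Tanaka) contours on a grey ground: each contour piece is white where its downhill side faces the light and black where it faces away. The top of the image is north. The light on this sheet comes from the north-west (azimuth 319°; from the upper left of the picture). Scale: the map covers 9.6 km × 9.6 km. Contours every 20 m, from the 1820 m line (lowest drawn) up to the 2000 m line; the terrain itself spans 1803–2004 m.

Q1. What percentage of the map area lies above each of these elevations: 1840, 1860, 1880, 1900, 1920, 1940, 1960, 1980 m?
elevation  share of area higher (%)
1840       91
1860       82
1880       71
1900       58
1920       38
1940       15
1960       7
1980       3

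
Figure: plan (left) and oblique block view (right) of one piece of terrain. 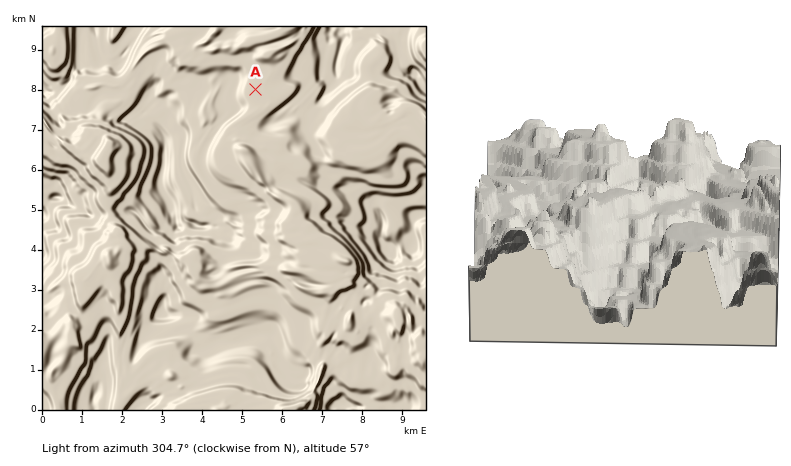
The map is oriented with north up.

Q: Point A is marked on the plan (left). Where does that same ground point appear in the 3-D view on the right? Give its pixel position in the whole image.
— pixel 729 200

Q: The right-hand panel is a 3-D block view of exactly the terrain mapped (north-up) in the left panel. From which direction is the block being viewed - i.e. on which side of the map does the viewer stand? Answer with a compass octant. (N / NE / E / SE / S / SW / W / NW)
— E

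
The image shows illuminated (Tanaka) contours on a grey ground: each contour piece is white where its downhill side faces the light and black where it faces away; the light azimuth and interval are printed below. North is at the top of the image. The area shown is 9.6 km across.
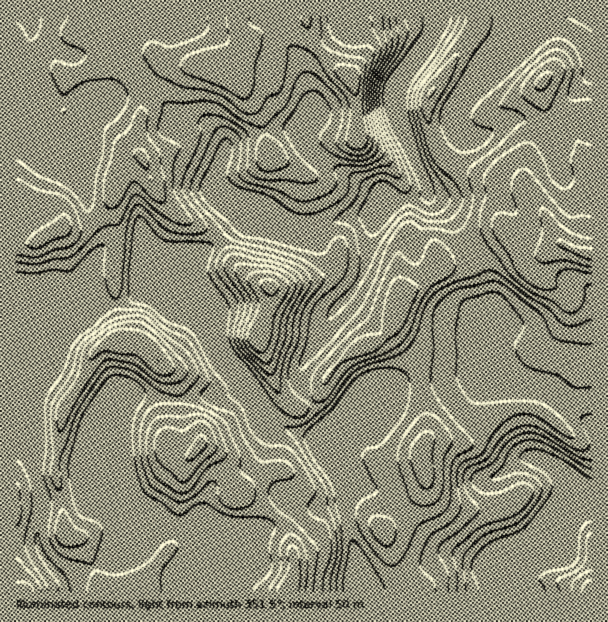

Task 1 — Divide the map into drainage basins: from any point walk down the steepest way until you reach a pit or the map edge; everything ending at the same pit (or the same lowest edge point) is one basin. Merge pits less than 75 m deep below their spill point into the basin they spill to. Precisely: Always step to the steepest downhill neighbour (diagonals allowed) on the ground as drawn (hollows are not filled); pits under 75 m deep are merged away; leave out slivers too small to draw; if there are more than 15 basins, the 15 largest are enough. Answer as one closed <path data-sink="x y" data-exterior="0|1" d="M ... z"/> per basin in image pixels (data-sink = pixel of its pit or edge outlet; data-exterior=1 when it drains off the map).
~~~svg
<path data-sink="510 591" data-exterior="1" d="M356 16l-340 1 1 575 575-1-1-421-13-7-11 0-30 9-8 8-1 5 2 7 14 20 17 32-22 9-17-6-13-12-6-1-21 13-24 12-15 5-15 14-25 16-9 29-4 7-12 12-18 6-16 10-16 17-8 18-8 9-15 7-6-3-13-14-20-54 10-29 3-21-31-18-27-36-30-16-25-23-13-33-6-9-1-18 4-24 0-28 20-19 44 2 30 14 8 10 18 32 4 22 5 11 19 11 12 0 19-21 6-3 29-3 2-2-2-39-6-21 12-21 0-11z"/><path data-sink="438 17" data-exterior="1" d="M477 16l-120 0-1 7 6 22 0 11-12 22 4 5 2 15 2 39-7 3-24 2-6 3-22 23-9-2-19-11-5-11-4-22-18-32-8-10-30-14-44-2-20 19 0 28-4 24 0 14 7 13 9 26 4 7 25 23 30 16 27 36 31 18-3 21-10 29 20 54 13 14 6 3 15-7 8-9 8-18 16-17 16-10 18-6 14-16 11-32 25-16 15-14 15-5 45-25 6 1 13 12 17 6 7-1 16-9-6-6-22-42-12-11-10-4-29-4-25-8-18-13-6-12-7-29 1-16 46-66 4-11z"/><path data-sink="591 17" data-exterior="1" d="M591 16l-112 0-5 16-46 66 0 25 12 32 18 13 31 10 23 2 10 4 6 6 1-10 8-8 12-4 18-5 11 0 13 7z"/>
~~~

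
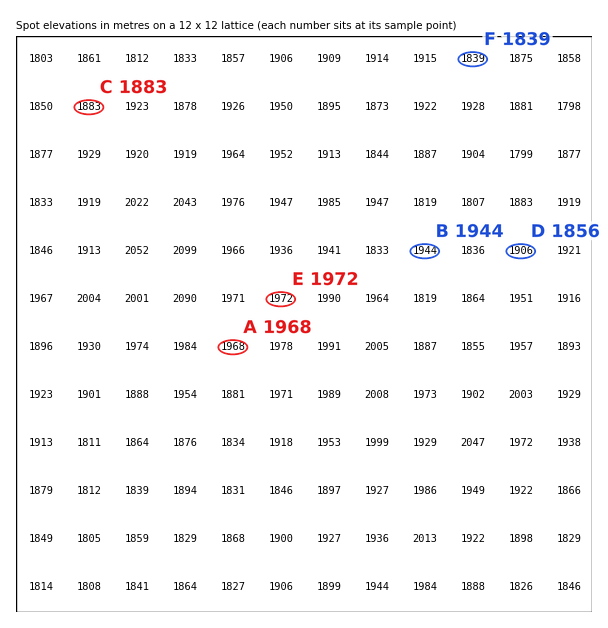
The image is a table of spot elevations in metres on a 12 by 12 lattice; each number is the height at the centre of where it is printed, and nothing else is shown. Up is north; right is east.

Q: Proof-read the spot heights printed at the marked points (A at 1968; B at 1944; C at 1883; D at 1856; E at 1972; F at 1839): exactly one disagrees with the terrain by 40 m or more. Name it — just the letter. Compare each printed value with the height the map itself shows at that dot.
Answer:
D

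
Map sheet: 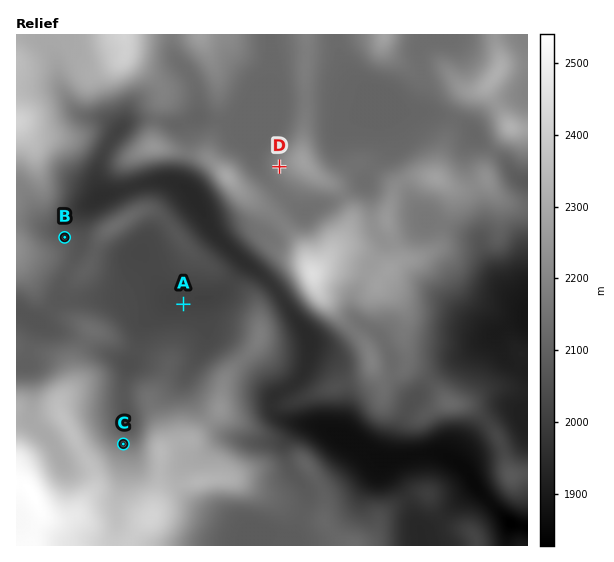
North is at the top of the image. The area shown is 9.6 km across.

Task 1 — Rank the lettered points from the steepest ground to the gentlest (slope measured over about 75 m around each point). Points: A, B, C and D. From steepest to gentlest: C D B A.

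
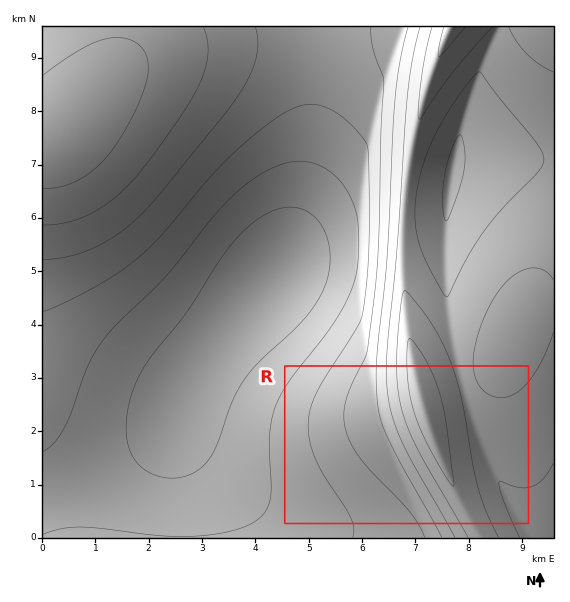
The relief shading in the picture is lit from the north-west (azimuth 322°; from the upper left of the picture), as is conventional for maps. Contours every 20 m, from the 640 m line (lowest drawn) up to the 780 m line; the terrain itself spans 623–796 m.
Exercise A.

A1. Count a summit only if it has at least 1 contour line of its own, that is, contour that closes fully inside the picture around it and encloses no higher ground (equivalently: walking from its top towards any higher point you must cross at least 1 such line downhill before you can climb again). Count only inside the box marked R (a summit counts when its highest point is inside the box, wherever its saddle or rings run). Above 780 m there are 1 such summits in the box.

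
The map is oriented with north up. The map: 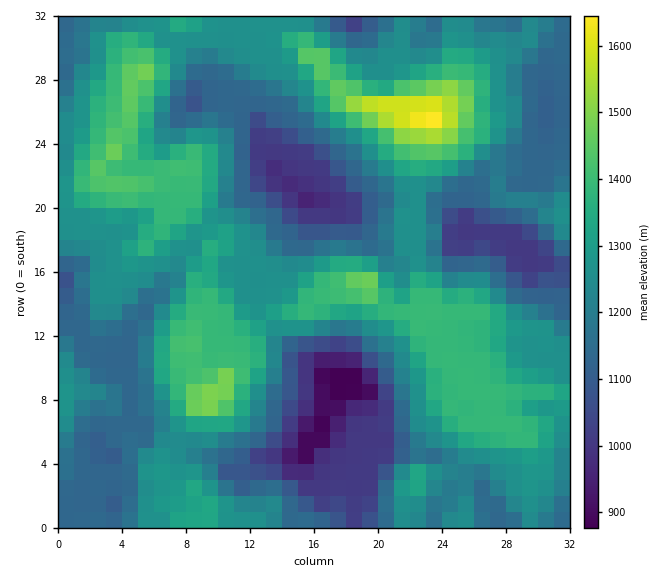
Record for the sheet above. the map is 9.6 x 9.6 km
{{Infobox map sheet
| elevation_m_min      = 880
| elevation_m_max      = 1650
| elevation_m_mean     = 1230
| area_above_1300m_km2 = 25.2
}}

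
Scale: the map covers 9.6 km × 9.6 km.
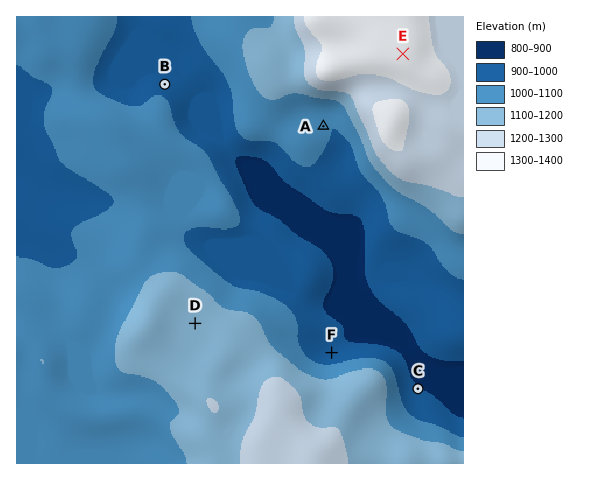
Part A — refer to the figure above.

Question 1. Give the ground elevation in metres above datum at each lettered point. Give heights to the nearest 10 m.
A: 1010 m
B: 970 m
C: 910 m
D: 1120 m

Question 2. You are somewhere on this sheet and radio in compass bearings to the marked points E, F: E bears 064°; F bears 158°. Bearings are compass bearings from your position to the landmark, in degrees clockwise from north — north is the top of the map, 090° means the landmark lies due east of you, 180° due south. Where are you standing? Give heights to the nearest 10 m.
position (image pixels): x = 242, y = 132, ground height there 1020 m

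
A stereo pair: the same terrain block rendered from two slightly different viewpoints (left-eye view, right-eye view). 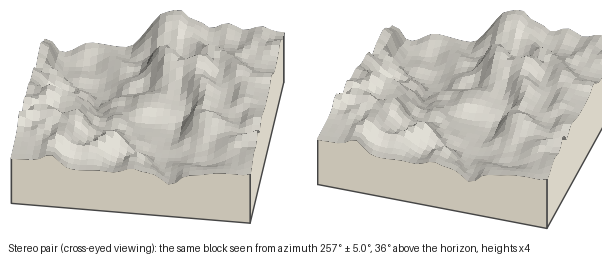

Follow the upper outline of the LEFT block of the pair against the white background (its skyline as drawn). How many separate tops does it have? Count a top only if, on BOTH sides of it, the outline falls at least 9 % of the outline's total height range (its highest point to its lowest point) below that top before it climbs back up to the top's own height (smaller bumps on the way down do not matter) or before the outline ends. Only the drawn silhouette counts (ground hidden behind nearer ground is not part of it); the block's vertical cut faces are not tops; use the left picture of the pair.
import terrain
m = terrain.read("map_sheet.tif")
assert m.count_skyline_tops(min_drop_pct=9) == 2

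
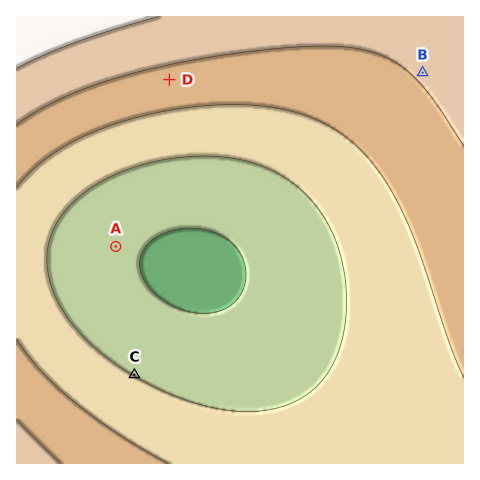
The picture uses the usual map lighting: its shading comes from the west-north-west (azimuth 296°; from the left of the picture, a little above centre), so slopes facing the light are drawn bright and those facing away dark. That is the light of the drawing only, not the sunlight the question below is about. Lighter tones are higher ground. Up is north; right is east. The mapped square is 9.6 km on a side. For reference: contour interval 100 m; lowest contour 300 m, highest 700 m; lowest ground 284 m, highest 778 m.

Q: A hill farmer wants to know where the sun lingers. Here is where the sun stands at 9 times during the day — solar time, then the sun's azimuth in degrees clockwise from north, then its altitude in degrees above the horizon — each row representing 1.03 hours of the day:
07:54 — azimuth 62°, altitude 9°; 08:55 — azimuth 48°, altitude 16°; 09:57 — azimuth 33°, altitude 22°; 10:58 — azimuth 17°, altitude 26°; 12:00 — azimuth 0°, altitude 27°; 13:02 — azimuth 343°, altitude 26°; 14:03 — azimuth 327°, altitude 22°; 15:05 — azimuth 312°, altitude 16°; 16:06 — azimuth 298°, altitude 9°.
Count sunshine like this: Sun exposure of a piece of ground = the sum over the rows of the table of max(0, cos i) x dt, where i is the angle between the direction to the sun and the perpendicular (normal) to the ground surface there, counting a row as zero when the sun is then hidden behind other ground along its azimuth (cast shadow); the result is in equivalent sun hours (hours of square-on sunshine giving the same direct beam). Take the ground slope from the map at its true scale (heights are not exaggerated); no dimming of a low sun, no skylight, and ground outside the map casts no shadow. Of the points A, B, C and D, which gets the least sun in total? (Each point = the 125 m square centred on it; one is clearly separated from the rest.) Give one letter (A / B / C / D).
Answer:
D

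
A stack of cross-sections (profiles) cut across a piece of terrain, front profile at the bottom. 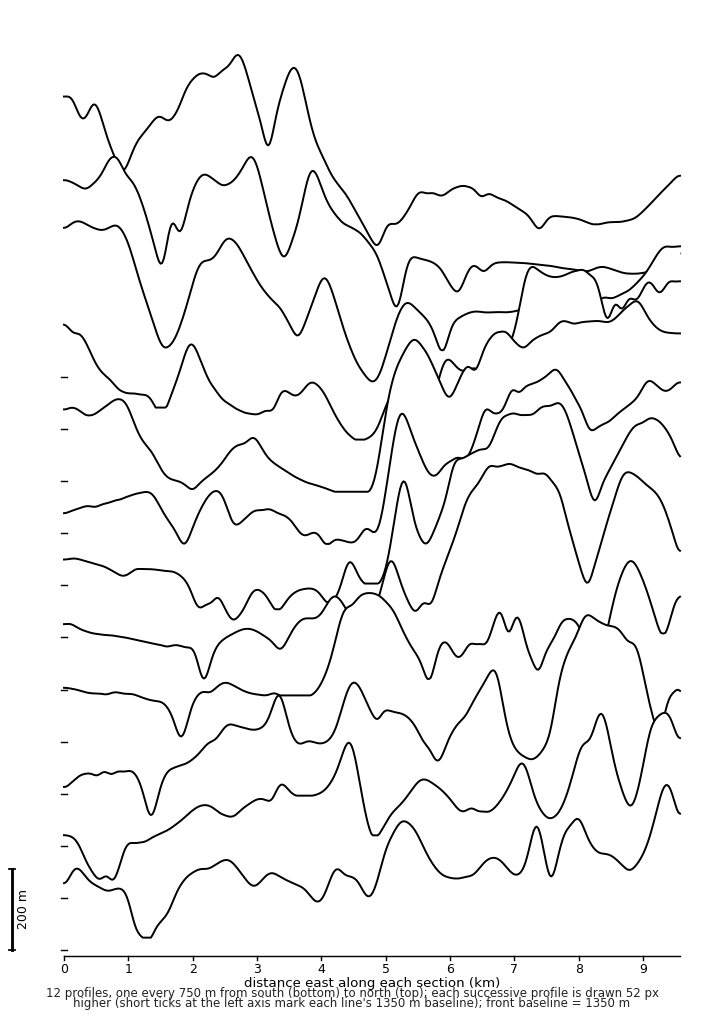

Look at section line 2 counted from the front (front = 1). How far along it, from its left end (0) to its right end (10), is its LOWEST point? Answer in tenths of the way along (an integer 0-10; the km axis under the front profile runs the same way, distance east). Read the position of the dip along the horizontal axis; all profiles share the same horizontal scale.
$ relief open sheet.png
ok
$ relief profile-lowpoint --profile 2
1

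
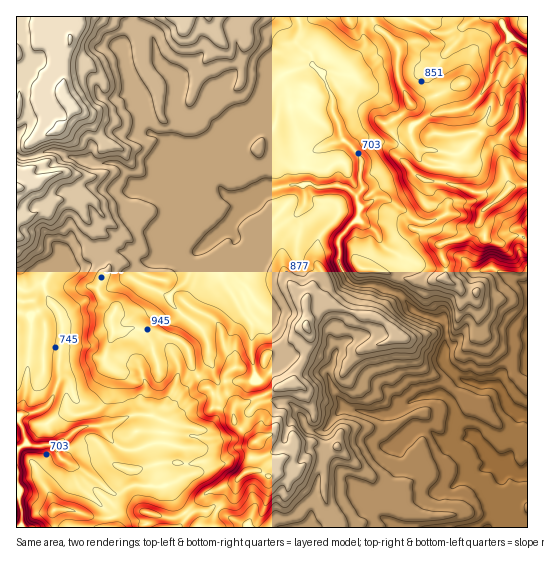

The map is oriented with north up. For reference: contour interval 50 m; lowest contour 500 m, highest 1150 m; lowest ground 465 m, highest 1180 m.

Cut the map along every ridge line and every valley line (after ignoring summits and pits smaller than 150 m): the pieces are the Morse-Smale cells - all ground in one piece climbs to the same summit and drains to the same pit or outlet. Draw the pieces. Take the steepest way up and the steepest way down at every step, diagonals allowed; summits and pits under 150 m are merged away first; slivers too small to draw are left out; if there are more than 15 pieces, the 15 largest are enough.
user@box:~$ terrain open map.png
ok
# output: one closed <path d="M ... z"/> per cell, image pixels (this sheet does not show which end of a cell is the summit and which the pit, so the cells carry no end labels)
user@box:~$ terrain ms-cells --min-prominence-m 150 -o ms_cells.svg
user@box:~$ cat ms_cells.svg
<path d="M297 16l-280 0-1 138 5 3 9 0 17-6 11 0 12 6 24 7 21-1 7 4 7 11 10 9-6 4-39-3-9 7-1 4 18 28 17 9 16 20 10 5 6 1-8 21 27 13 17-15 9-28 31-26 12 13 7 3 12 0 21-18 18-10 7-9 1-12-2-8 2-2 6 0 4 3 24-2 8 3 10 8 6-7-3-8 1-22-5-8-13-12-4-16-7-13 0-15-8-18-12-12-1-11-12-11 1-21z"/><path d="M311 184l-8 2 2 16-6 11-20 12-18 16-15 2-7-3-12-13-10 8-21 18-9 28-17 15-27-13 7-22-5 0-14-8-10-1-8-4-8 0-5 6 8 7 1 6-8 11-4 11 3 6 15 12-4 11 2 13 8 1 14-4 44 12 9 9 5 21 10 13 9 8 1 16 20 5 2 11 20 19-3 7-1 21-14 9-4 16-17 16-3 10 1 7 95 0 2-3 1-22 11-38 2-36 18-21 24 5 20 2 35-19 20-1 4 2 15-16-17-19 1-39-3-4-7 0-21-8-13-16-6-3-18-7-20 0-10-7-8-15 0-24 20-21 1-12-3-9-12-10-30 0z"/><path d="M371 16l-74 1 3 5-1 21 12 11 1 11 12 12 8 18 0 15 7 13 4 16 13 12 5 8-1 22 3 8-6 6 0 7 3 4-1 12-20 21 0 24 8 15 6 6 24 1 18 7 6 3 13 16 21 8 7 0 3 4 0 42 20 16 14 4 18 0 5 6 26-24 0-200-9 0-12 7 2 15-8 8-8-5-19 0-16-7-29-4-12-5-16-17-1-14-15-22 13-6 11-11-12-31 2-25-3-5-21-20z"/><path d="M527 368l-25 23-5-6-18 0-17-5-13 13-2 6-5-4-20 1-35 19-20-2-24-5-18 21-2 36-11 38-3 24 218 1z"/><path d="M102 255l-7 6-14 7-12 0-8-4-12 9-5 9 1 11 15 21 3 23-4 24 0 21-8 20-8 8 19 30 17-12 36-5 18-8 16 0 14 5 2 5-2 17 20 6 4 6-3 21-5 5-12 5 20 30-8 12 34 1 3-17 17-16 4-16 14-9 1-21 3-7-20-19-2-11-20-5-1-16-9-8-10-13-5-21-9-9-44-12-14 4-8-1-2-13 4-11-15-12-3-6 4-11 8-11-1-6z"/><path d="M43 284l-4 0-10 7-13-2 0 238 162 1 9-10 0-3-20-30 12-5 5-5 3-21-4-6-20-6 2-17-2-5-14-5-16 0-18 8-36 5-17 12-5-10-13-17-1-4 8-7 9-25-1-16 4-36-3-11-11-13z"/><path d="M501 16l-129 1 3 8 21 20 3 5-2 25 12 31-11 11-13 6 15 22 1 14 16 17 8 4 33 5 16 7 19 0 6 5 10-8-2-15 8-6 13-2 0-120-19-9-6-11z"/><path d="M58 151l-11 0-17 6-14-2 0 55 6 6 5 1 11-5 9 0 11-12 12 1 13 9 12 20-2 18 20 0 8 4 10 1-3-8-9-9-19-11-16-27 10-10 39 3 7-5-5-2-11-15-9-6-21 1-24-7z"/><path d="M66 200l-8 0-11 12-9 0-11 5-11-6 1 77 12 3 10-7 4 0 6-11 12-10 4-7 16-8 11-1 3-13-2-7-15-22z"/><path d="M527 16l-26 1 2 9 6 11 16 8 3 0z"/><path d="M91 248l-10 0-12 5-6 5-2 7 8 3 12 0 8-3 11-10-7-3z"/>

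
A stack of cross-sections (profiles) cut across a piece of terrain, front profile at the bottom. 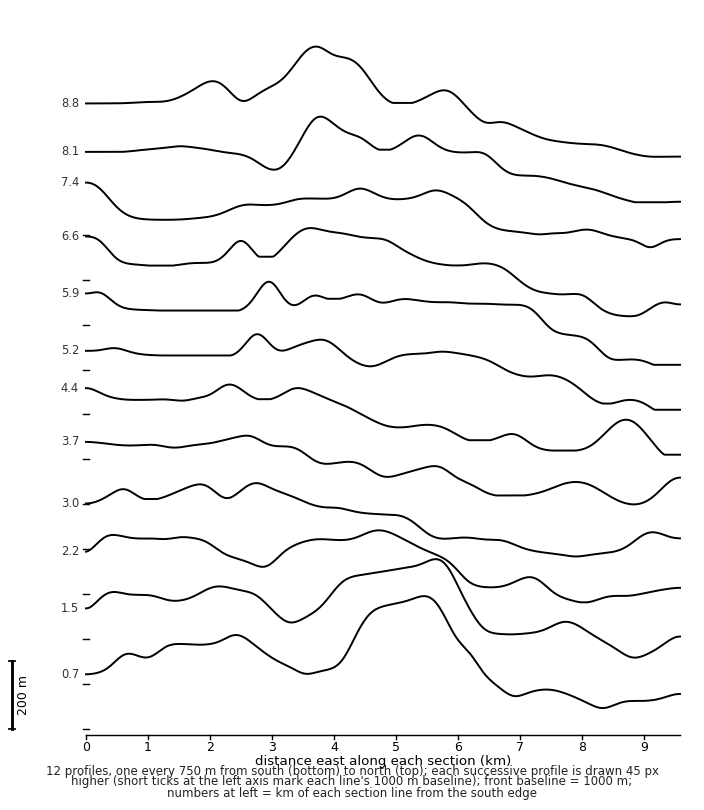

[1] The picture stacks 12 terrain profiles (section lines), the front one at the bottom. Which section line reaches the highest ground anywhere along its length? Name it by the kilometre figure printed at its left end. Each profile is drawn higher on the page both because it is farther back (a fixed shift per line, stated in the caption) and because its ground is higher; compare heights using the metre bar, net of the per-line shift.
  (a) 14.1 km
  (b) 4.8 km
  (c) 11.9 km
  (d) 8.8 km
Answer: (d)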